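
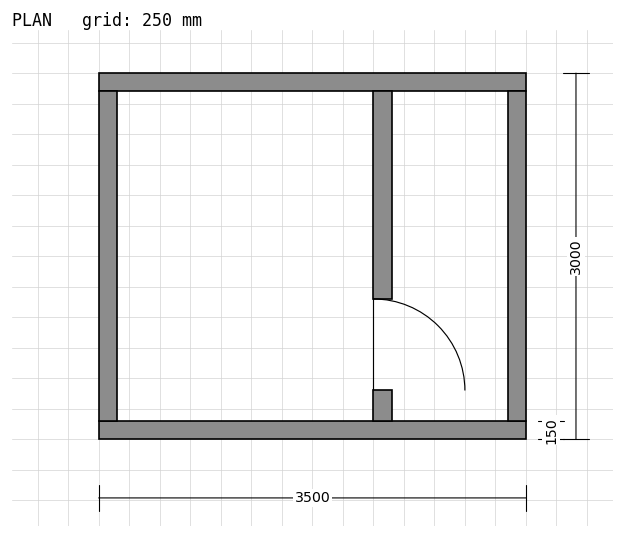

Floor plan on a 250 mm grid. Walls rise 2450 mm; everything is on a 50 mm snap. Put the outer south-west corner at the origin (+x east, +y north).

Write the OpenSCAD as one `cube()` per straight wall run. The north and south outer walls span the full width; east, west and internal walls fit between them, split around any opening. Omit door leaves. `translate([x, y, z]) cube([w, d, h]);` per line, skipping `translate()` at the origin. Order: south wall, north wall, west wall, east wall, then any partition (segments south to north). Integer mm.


cube([3500, 150, 2450]);
translate([0, 2850, 0]) cube([3500, 150, 2450]);
translate([0, 150, 0]) cube([150, 2700, 2450]);
translate([3350, 150, 0]) cube([150, 2700, 2450]);
translate([2250, 150, 0]) cube([150, 250, 2450]);
translate([2250, 1150, 0]) cube([150, 1700, 2450]);


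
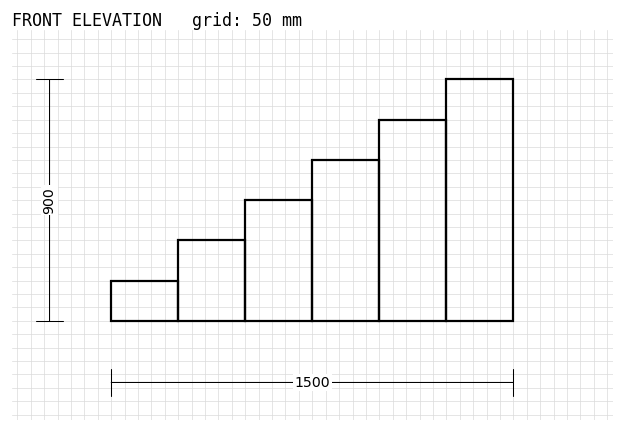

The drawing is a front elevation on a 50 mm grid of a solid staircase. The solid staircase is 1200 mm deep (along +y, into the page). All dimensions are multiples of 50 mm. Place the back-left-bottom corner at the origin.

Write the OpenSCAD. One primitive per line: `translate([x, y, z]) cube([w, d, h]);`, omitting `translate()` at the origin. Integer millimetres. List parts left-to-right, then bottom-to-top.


cube([250, 1200, 150]);
translate([250, 0, 0]) cube([250, 1200, 300]);
translate([500, 0, 0]) cube([250, 1200, 450]);
translate([750, 0, 0]) cube([250, 1200, 600]);
translate([1000, 0, 0]) cube([250, 1200, 750]);
translate([1250, 0, 0]) cube([250, 1200, 900]);


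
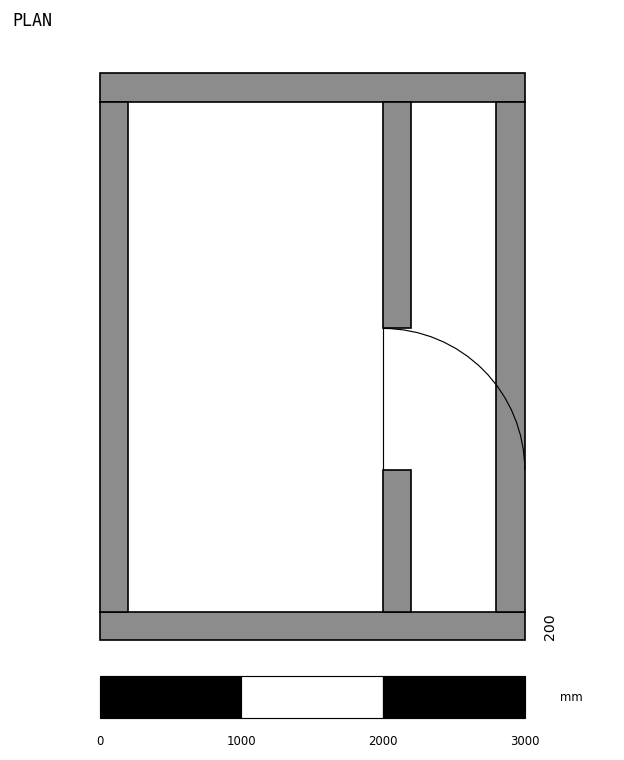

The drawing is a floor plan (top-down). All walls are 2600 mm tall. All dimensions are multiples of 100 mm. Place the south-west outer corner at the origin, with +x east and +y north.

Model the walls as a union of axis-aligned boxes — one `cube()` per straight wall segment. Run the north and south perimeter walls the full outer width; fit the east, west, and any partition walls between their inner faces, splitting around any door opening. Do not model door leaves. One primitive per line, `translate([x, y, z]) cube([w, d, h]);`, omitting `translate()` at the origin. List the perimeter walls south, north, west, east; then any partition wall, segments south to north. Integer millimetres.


cube([3000, 200, 2600]);
translate([0, 3800, 0]) cube([3000, 200, 2600]);
translate([0, 200, 0]) cube([200, 3600, 2600]);
translate([2800, 200, 0]) cube([200, 3600, 2600]);
translate([2000, 200, 0]) cube([200, 1000, 2600]);
translate([2000, 2200, 0]) cube([200, 1600, 2600]);


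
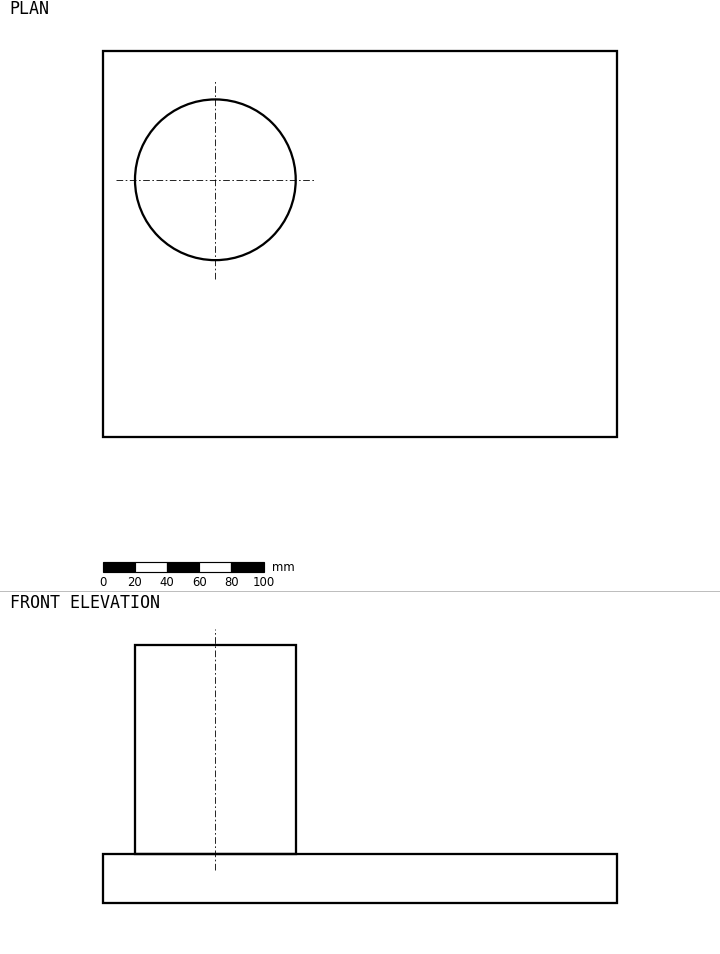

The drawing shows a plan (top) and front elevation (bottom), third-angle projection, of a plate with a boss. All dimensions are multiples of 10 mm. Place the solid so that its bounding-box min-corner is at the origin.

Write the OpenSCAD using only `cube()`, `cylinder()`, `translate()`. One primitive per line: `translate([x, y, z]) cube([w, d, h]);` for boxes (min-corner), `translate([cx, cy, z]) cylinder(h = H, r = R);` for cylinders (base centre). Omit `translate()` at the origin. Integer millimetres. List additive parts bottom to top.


cube([320, 240, 30]);
translate([70, 160, 30]) cylinder(h = 130, r = 50);


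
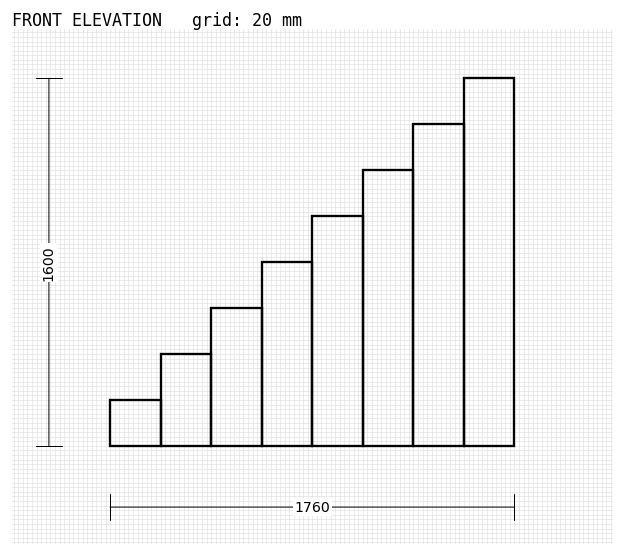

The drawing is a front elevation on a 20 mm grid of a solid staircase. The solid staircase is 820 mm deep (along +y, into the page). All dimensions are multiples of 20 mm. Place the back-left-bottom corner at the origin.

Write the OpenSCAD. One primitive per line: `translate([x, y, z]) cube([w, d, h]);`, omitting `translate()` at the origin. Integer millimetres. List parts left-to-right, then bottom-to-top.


cube([220, 820, 200]);
translate([220, 0, 0]) cube([220, 820, 400]);
translate([440, 0, 0]) cube([220, 820, 600]);
translate([660, 0, 0]) cube([220, 820, 800]);
translate([880, 0, 0]) cube([220, 820, 1000]);
translate([1100, 0, 0]) cube([220, 820, 1200]);
translate([1320, 0, 0]) cube([220, 820, 1400]);
translate([1540, 0, 0]) cube([220, 820, 1600]);


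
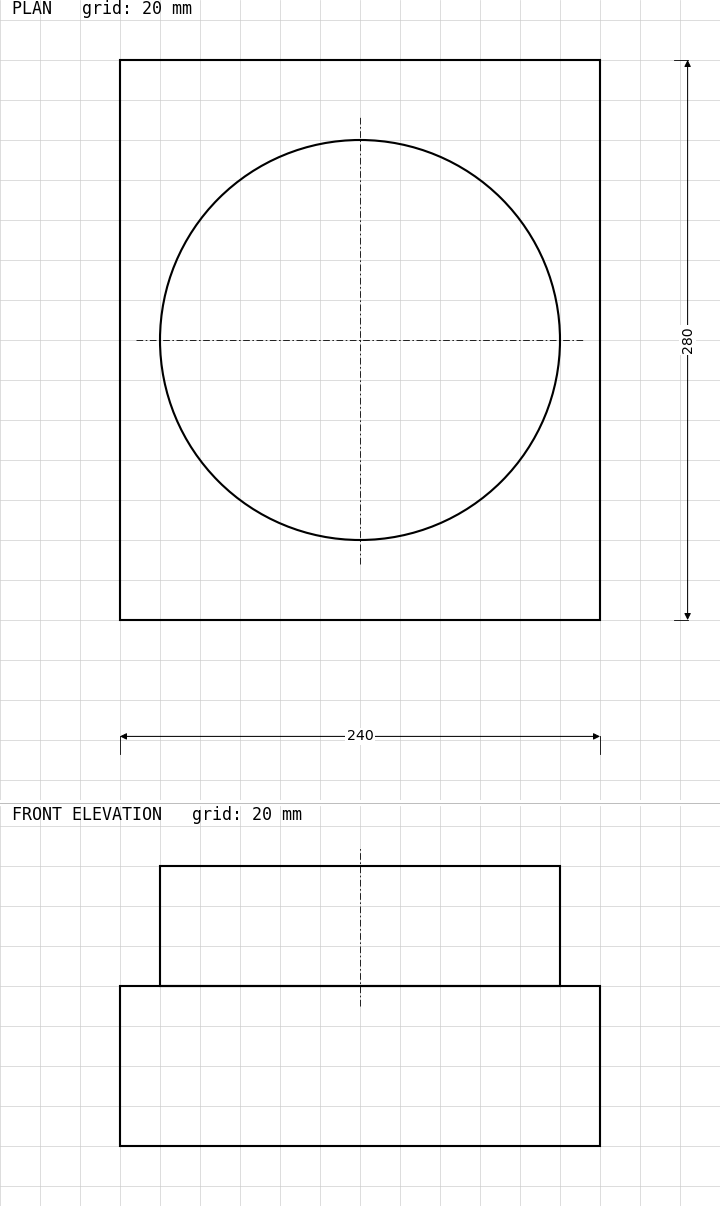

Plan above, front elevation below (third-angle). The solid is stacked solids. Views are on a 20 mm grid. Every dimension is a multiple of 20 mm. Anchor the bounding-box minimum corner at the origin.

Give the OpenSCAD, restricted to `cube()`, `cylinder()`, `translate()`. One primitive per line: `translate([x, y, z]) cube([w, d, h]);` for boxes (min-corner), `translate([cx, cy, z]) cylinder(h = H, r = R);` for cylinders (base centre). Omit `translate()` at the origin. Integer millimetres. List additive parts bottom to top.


cube([240, 280, 80]);
translate([120, 140, 80]) cylinder(h = 60, r = 100);


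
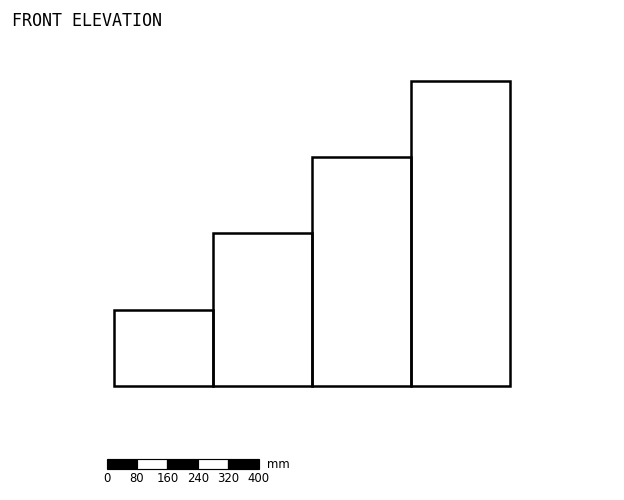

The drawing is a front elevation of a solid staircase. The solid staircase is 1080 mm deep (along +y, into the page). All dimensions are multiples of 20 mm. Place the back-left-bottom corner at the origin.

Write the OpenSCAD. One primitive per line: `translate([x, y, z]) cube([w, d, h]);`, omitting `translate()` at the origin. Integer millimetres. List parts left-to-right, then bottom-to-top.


cube([260, 1080, 200]);
translate([260, 0, 0]) cube([260, 1080, 400]);
translate([520, 0, 0]) cube([260, 1080, 600]);
translate([780, 0, 0]) cube([260, 1080, 800]);


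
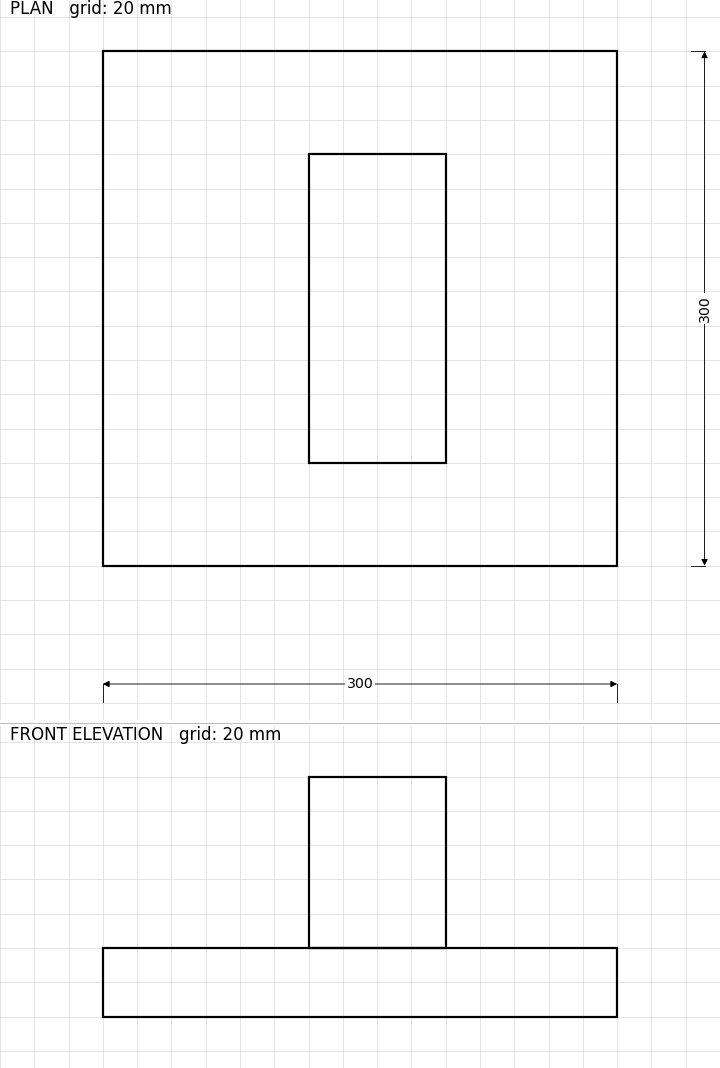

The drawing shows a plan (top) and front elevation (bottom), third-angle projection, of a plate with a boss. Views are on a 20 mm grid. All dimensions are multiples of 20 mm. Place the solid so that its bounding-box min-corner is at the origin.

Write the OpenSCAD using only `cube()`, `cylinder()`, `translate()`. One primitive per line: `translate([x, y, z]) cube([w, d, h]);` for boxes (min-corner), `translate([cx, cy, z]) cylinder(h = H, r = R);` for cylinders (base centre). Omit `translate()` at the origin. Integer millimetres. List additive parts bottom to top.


cube([300, 300, 40]);
translate([120, 60, 40]) cube([80, 180, 100]);


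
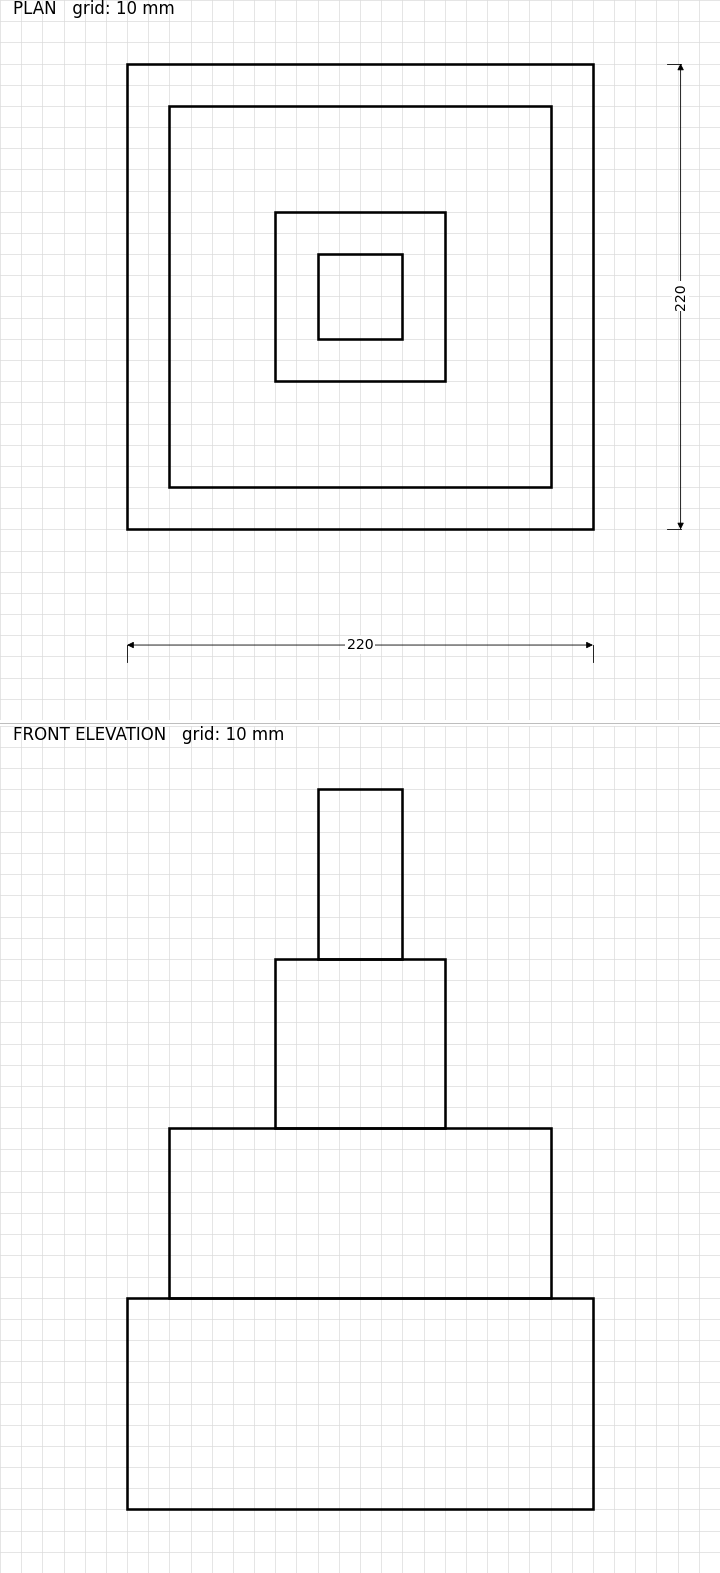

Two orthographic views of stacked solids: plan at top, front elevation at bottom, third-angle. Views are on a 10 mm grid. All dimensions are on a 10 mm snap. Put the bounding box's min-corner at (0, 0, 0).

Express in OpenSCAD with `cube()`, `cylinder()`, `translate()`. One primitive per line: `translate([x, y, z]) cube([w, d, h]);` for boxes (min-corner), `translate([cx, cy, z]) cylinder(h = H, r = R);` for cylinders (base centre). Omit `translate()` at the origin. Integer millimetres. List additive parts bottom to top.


cube([220, 220, 100]);
translate([20, 20, 100]) cube([180, 180, 80]);
translate([70, 70, 180]) cube([80, 80, 80]);
translate([90, 90, 260]) cube([40, 40, 80]);


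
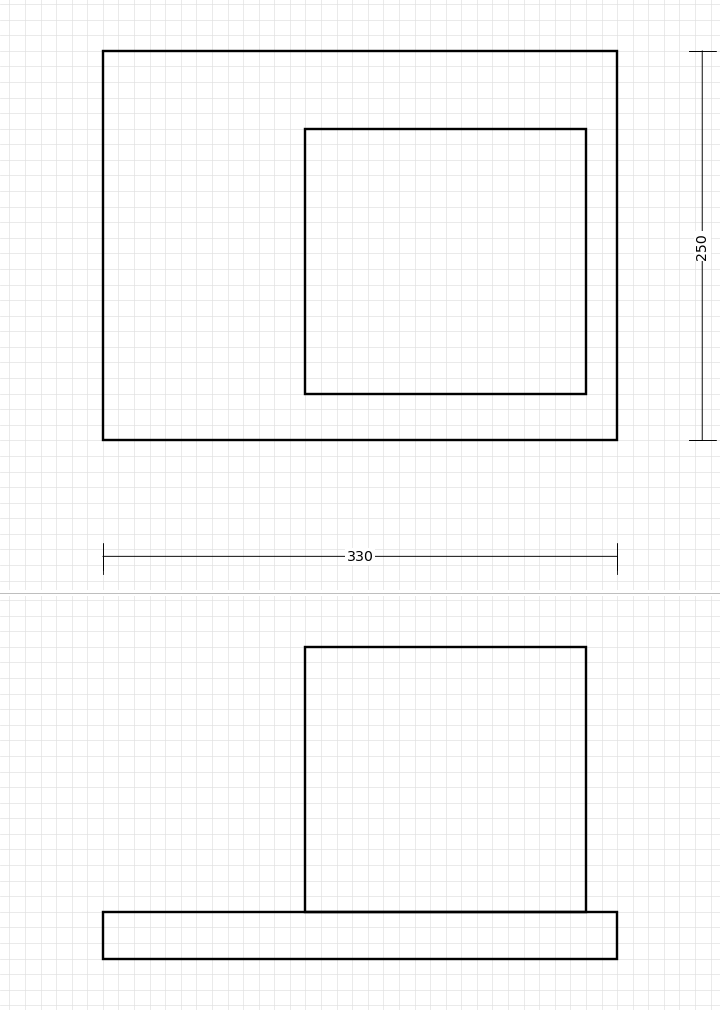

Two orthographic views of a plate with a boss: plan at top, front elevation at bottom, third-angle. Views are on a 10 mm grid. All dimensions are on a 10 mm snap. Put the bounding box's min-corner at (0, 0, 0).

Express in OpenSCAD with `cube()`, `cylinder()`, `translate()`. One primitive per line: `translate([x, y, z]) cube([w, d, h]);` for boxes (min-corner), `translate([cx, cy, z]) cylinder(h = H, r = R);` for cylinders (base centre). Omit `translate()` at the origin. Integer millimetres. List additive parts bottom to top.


cube([330, 250, 30]);
translate([130, 30, 30]) cube([180, 170, 170]);


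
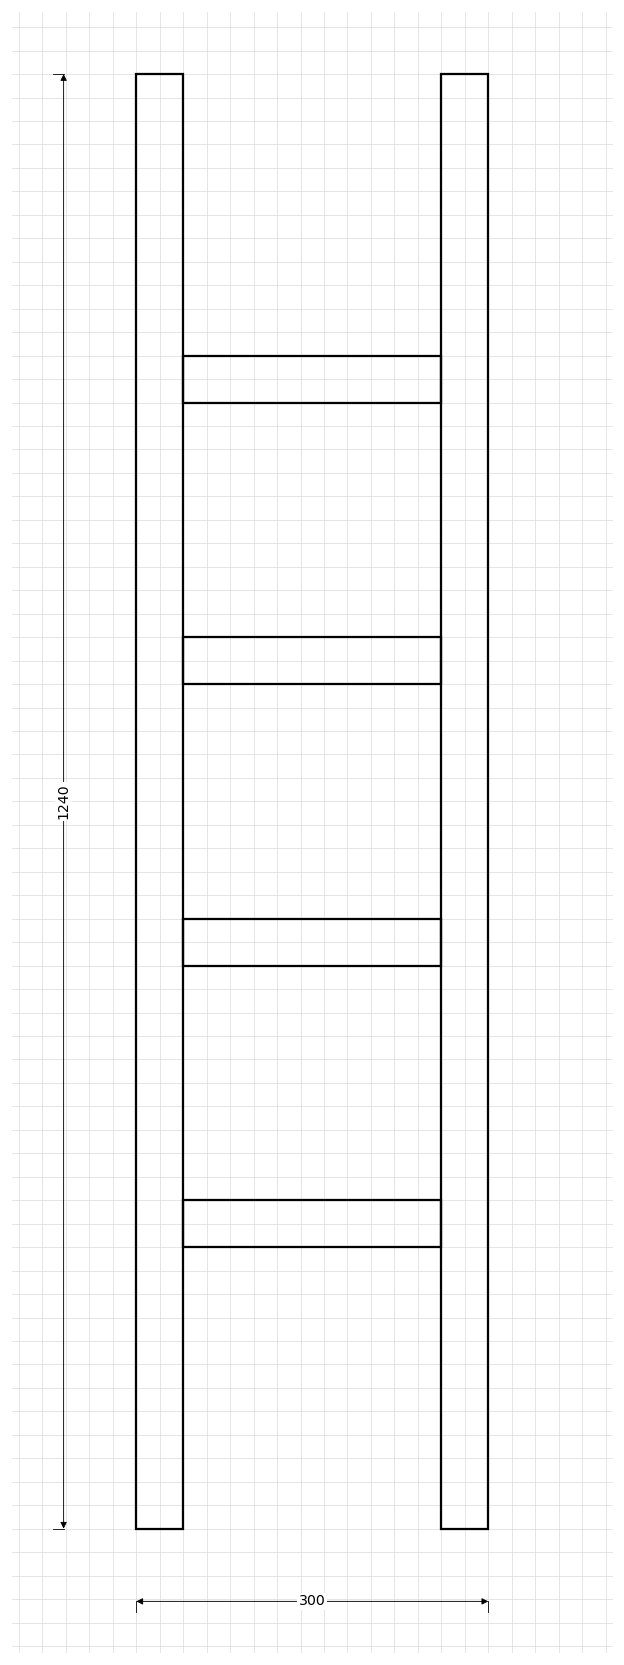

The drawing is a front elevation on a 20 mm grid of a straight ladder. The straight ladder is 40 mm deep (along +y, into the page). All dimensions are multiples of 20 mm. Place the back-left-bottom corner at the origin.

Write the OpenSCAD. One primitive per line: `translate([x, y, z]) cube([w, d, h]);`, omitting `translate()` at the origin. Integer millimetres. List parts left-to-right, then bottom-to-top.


cube([40, 40, 1240]);
translate([40, 0, 240]) cube([220, 40, 40]);
translate([40, 0, 480]) cube([220, 40, 40]);
translate([40, 0, 720]) cube([220, 40, 40]);
translate([40, 0, 960]) cube([220, 40, 40]);
translate([260, 0, 0]) cube([40, 40, 1240]);


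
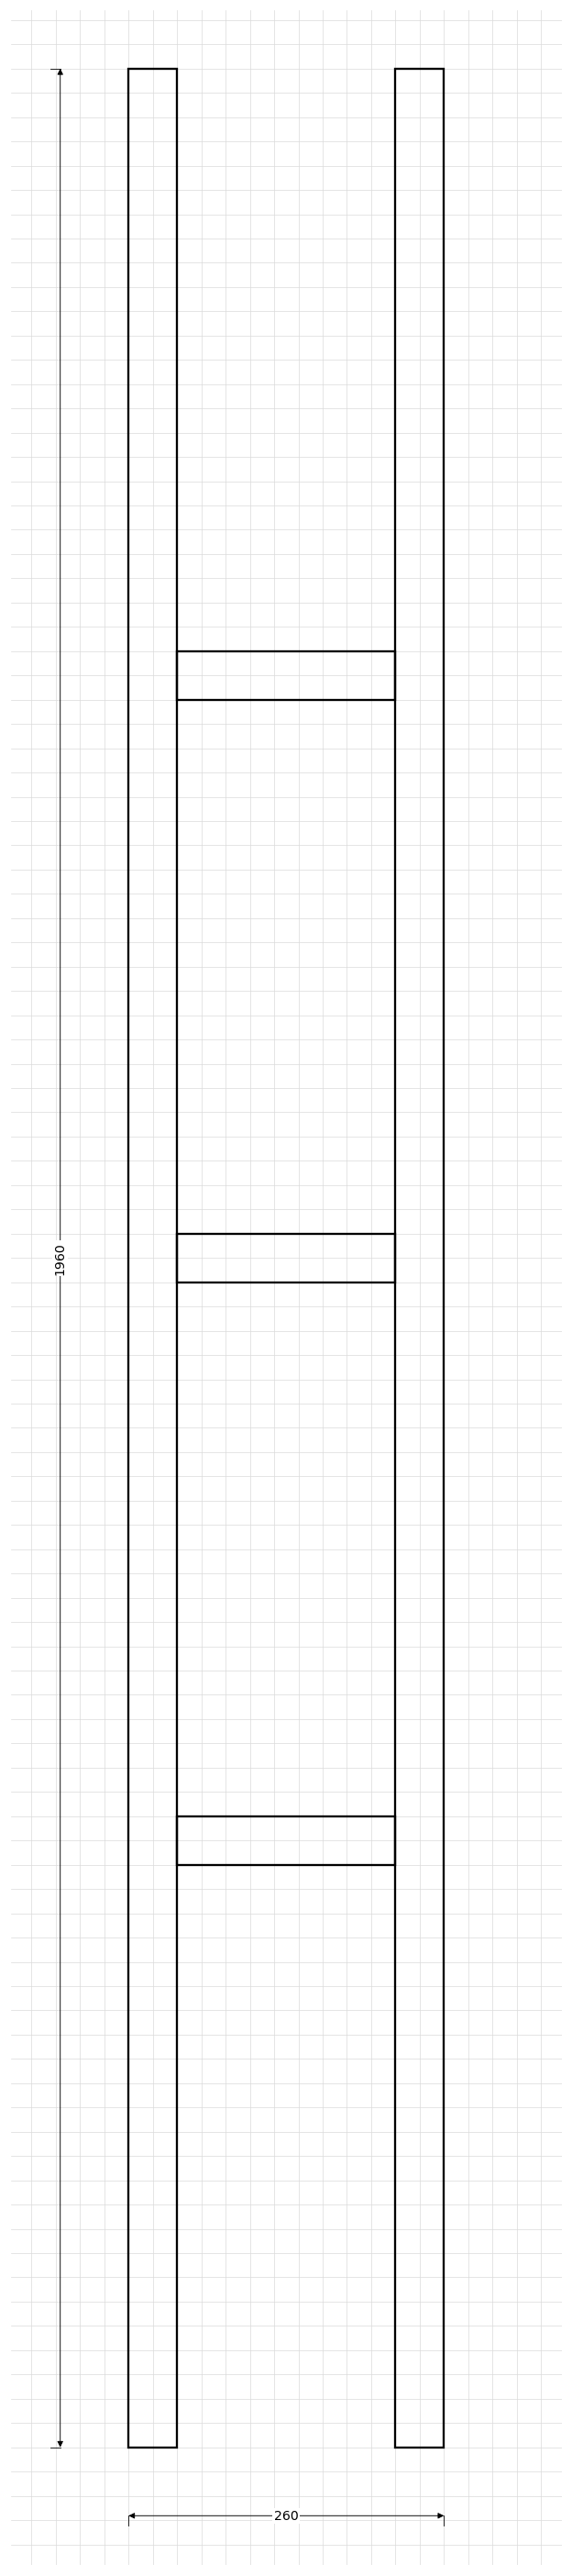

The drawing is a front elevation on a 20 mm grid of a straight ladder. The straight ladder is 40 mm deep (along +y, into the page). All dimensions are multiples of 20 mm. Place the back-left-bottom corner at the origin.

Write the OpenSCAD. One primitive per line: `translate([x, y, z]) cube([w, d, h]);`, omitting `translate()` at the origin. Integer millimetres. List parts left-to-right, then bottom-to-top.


cube([40, 40, 1960]);
translate([40, 0, 480]) cube([180, 40, 40]);
translate([40, 0, 960]) cube([180, 40, 40]);
translate([40, 0, 1440]) cube([180, 40, 40]);
translate([220, 0, 0]) cube([40, 40, 1960]);


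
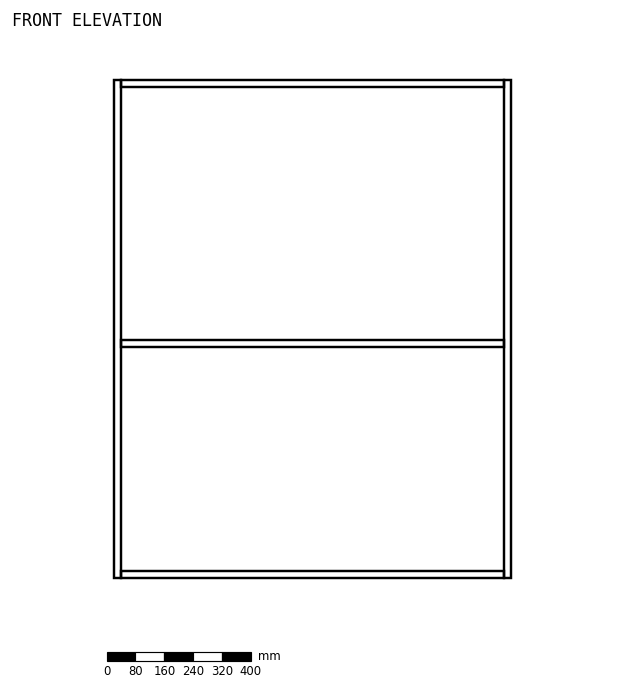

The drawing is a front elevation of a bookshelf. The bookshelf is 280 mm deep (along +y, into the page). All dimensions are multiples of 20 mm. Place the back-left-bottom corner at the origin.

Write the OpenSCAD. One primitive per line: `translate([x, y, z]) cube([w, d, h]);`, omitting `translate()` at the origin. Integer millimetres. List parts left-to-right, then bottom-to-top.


cube([20, 280, 1380]);
translate([20, 0, 0]) cube([1060, 280, 20]);
translate([20, 0, 640]) cube([1060, 280, 20]);
translate([20, 0, 1360]) cube([1060, 280, 20]);
translate([1080, 0, 0]) cube([20, 280, 1380]);


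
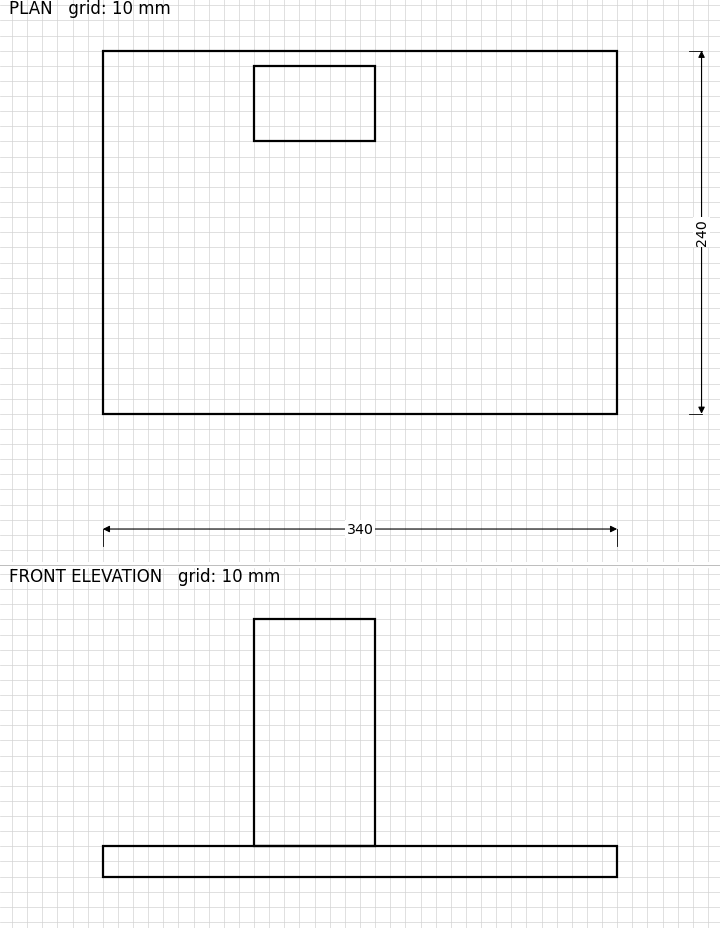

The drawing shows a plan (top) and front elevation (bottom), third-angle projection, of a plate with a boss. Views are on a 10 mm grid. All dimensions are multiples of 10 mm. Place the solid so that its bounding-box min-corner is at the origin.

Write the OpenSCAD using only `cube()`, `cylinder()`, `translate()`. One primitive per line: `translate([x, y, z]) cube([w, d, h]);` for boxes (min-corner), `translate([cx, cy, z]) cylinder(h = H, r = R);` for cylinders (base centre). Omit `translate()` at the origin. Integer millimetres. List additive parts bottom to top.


cube([340, 240, 20]);
translate([100, 180, 20]) cube([80, 50, 150]);


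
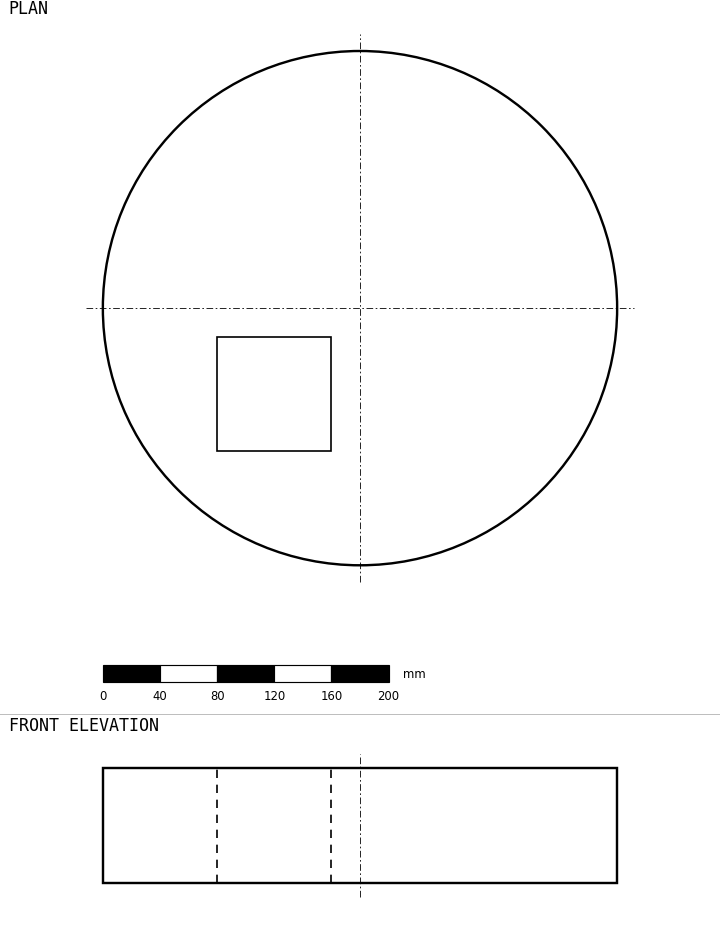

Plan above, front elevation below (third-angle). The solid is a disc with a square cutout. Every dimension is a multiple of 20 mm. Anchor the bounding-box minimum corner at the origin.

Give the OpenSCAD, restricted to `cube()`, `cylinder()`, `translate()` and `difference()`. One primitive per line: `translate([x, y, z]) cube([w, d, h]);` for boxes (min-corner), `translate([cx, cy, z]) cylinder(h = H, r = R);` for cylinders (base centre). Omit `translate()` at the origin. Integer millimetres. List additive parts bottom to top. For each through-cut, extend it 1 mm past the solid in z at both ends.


difference() {
  translate([180, 180, 0]) cylinder(h = 80, r = 180);
  translate([80, 80, -1]) cube([80, 80, 82]);
}


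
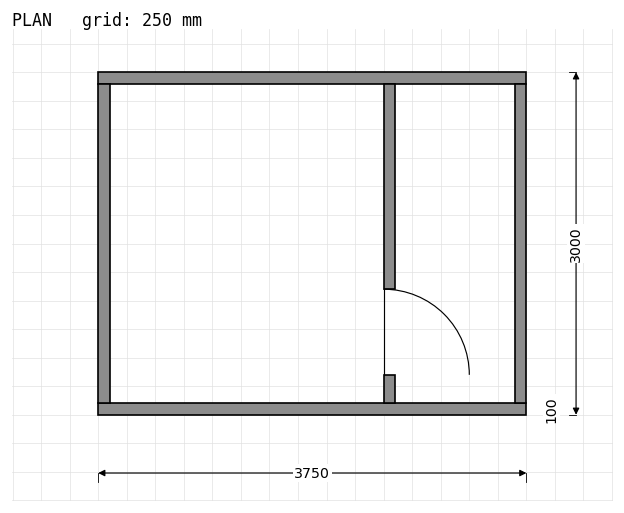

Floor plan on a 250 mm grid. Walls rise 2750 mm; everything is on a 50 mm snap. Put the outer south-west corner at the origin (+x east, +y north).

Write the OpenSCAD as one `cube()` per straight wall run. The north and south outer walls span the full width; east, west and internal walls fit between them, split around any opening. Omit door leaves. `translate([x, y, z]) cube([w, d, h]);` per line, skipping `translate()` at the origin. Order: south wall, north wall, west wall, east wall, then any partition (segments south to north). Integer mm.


cube([3750, 100, 2750]);
translate([0, 2900, 0]) cube([3750, 100, 2750]);
translate([0, 100, 0]) cube([100, 2800, 2750]);
translate([3650, 100, 0]) cube([100, 2800, 2750]);
translate([2500, 100, 0]) cube([100, 250, 2750]);
translate([2500, 1100, 0]) cube([100, 1800, 2750]);


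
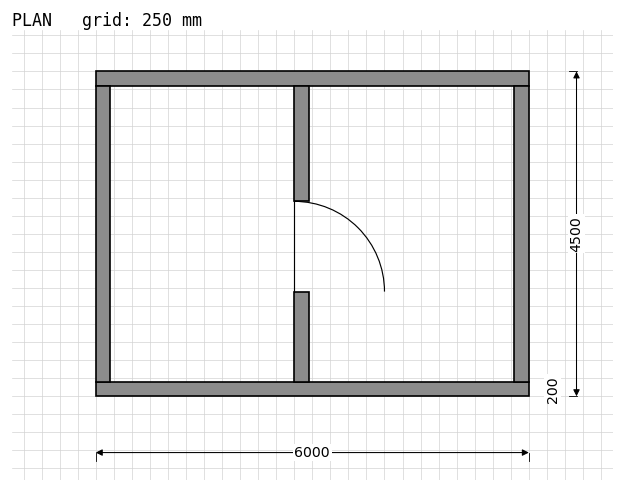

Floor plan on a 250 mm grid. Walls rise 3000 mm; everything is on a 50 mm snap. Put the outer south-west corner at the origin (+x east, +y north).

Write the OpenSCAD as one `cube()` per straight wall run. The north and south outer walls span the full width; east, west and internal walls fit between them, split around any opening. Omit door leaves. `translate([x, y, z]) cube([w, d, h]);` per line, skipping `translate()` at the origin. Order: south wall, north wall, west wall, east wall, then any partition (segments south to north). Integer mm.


cube([6000, 200, 3000]);
translate([0, 4300, 0]) cube([6000, 200, 3000]);
translate([0, 200, 0]) cube([200, 4100, 3000]);
translate([5800, 200, 0]) cube([200, 4100, 3000]);
translate([2750, 200, 0]) cube([200, 1250, 3000]);
translate([2750, 2700, 0]) cube([200, 1600, 3000]);


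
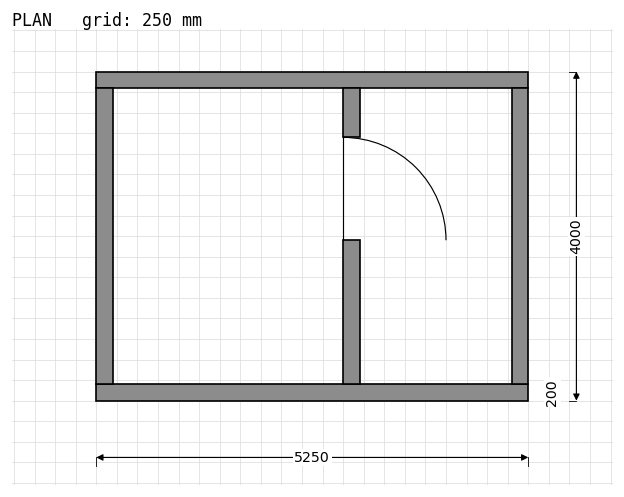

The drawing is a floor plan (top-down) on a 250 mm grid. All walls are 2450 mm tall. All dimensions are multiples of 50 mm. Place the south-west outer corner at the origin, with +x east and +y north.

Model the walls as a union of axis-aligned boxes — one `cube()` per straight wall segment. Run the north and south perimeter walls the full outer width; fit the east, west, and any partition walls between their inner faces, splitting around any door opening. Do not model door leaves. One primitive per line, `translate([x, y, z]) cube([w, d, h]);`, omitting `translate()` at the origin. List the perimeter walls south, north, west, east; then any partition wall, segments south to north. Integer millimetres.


cube([5250, 200, 2450]);
translate([0, 3800, 0]) cube([5250, 200, 2450]);
translate([0, 200, 0]) cube([200, 3600, 2450]);
translate([5050, 200, 0]) cube([200, 3600, 2450]);
translate([3000, 200, 0]) cube([200, 1750, 2450]);
translate([3000, 3200, 0]) cube([200, 600, 2450]);


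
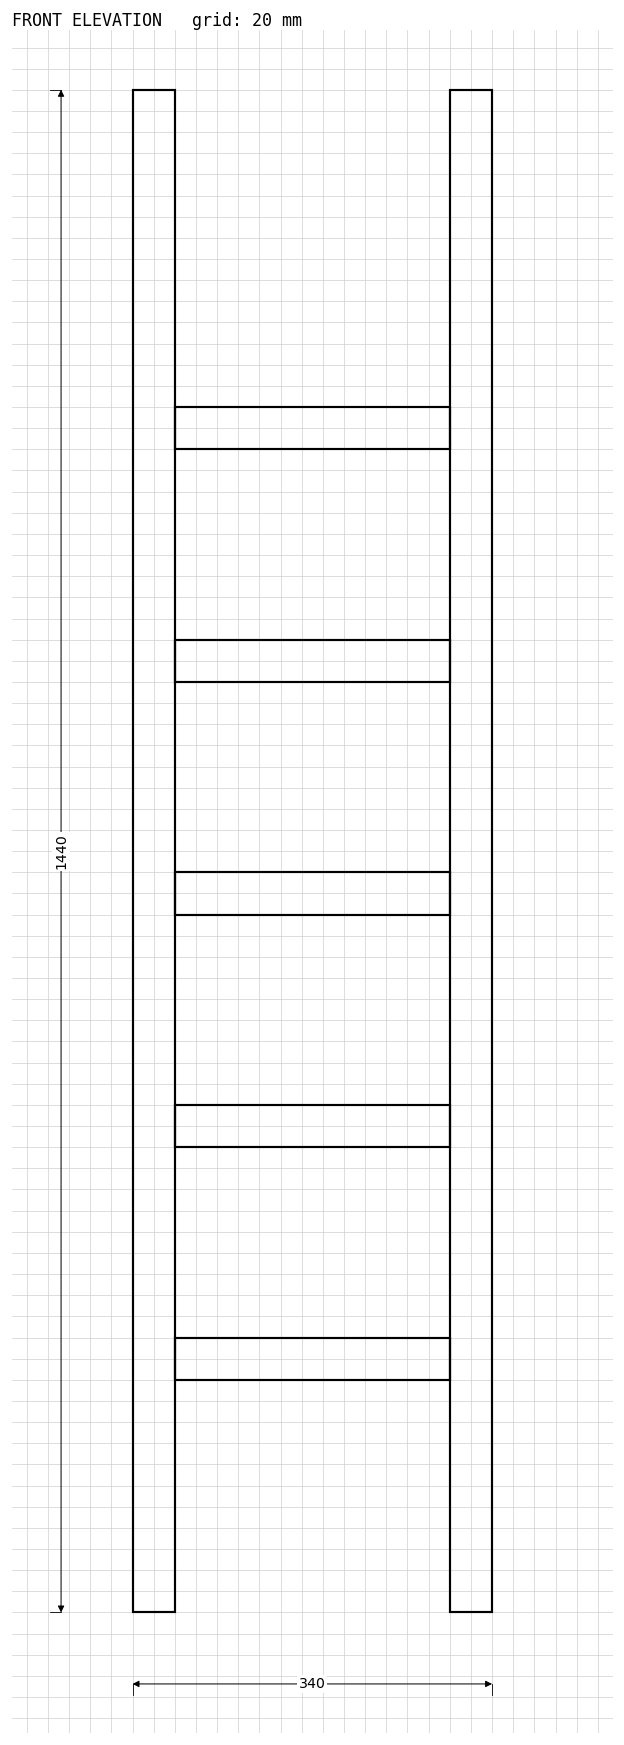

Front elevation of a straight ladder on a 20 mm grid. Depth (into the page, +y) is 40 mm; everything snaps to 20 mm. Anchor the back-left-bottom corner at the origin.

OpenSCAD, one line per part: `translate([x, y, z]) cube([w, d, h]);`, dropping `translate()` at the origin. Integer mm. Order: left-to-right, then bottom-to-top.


cube([40, 40, 1440]);
translate([40, 0, 220]) cube([260, 40, 40]);
translate([40, 0, 440]) cube([260, 40, 40]);
translate([40, 0, 660]) cube([260, 40, 40]);
translate([40, 0, 880]) cube([260, 40, 40]);
translate([40, 0, 1100]) cube([260, 40, 40]);
translate([300, 0, 0]) cube([40, 40, 1440]);


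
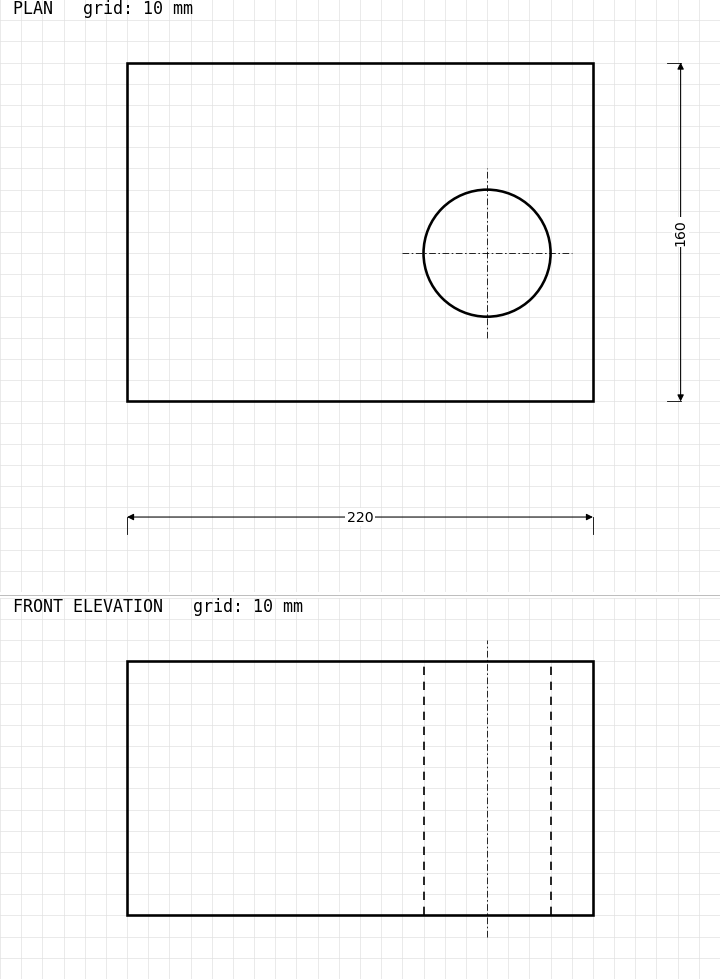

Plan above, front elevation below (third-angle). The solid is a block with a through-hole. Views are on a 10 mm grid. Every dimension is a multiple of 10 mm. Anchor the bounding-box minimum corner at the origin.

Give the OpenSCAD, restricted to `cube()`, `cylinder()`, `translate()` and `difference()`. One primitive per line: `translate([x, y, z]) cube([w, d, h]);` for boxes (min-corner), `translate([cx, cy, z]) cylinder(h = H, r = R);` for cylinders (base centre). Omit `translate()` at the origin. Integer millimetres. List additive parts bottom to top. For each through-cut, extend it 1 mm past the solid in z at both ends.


difference() {
  cube([220, 160, 120]);
  translate([170, 70, -1]) cylinder(h = 122, r = 30);
}


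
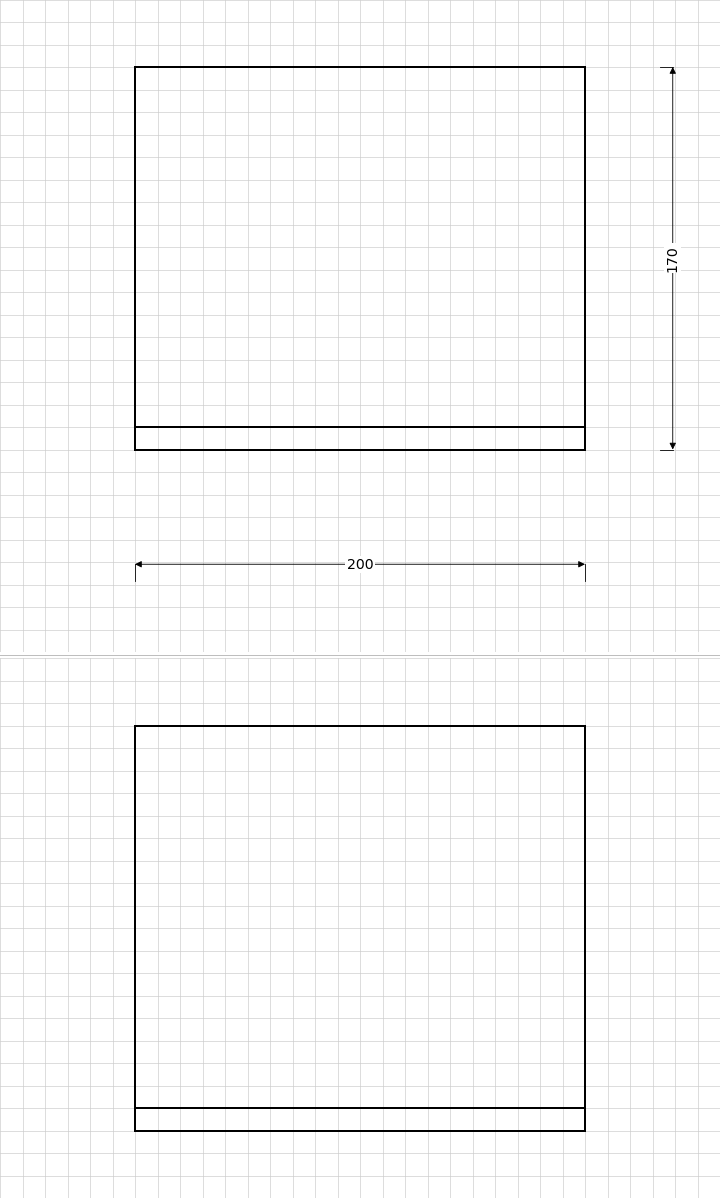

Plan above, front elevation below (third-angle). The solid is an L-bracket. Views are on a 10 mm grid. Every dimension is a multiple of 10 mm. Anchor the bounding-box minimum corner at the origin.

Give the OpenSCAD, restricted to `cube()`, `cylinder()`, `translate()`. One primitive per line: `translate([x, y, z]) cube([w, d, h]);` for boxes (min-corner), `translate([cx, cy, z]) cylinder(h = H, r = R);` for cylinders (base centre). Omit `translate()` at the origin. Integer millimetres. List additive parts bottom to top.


cube([200, 170, 10]);
translate([0, 0, 10]) cube([200, 10, 170]);


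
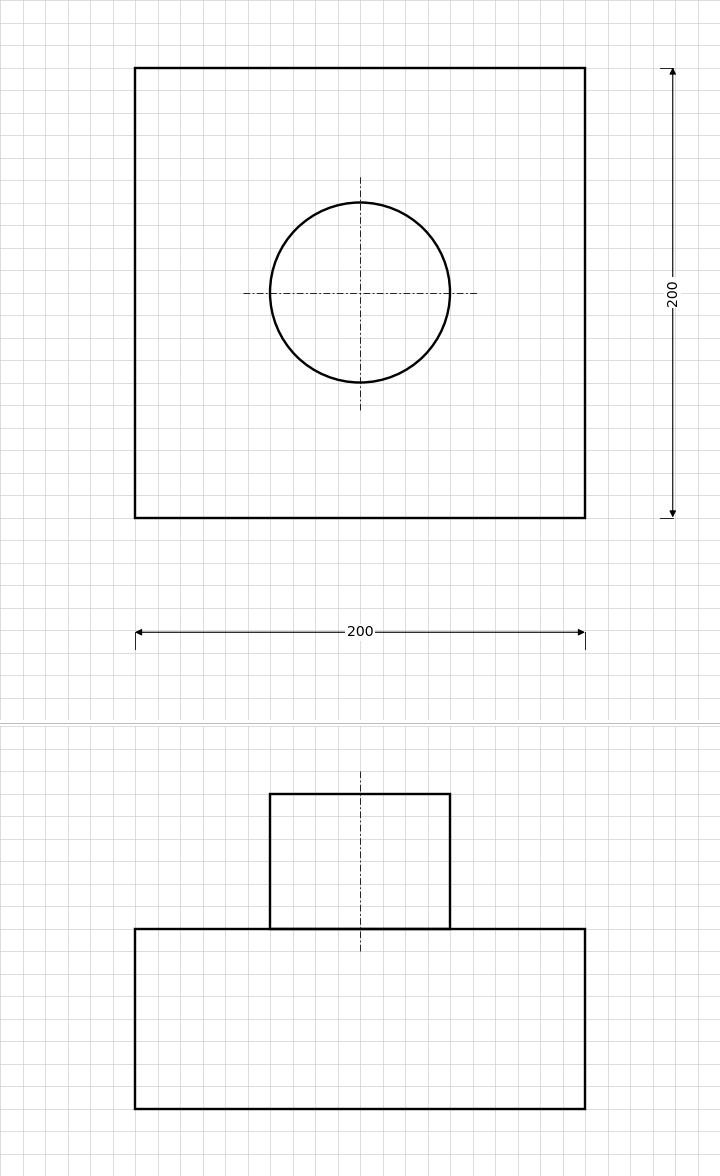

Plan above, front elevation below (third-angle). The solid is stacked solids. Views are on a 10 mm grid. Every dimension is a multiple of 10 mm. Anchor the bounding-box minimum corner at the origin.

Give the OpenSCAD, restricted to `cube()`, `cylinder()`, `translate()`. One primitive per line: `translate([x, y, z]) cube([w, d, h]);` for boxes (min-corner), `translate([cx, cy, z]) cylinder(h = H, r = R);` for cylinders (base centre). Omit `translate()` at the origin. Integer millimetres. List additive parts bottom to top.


cube([200, 200, 80]);
translate([100, 100, 80]) cylinder(h = 60, r = 40);


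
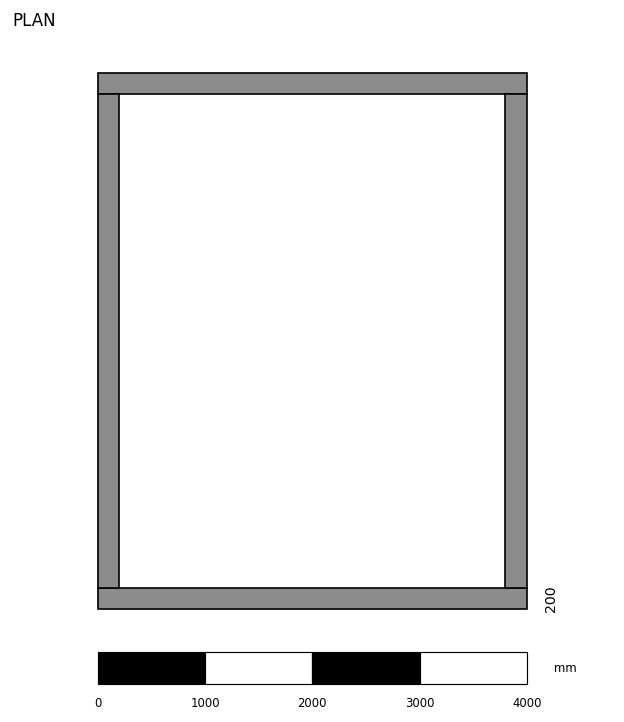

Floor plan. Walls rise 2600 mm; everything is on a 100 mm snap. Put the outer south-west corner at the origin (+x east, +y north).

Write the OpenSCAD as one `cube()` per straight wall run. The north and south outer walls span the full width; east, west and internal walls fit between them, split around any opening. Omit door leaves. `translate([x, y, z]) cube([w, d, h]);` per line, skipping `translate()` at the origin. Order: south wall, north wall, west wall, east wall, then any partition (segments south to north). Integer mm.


cube([4000, 200, 2600]);
translate([0, 4800, 0]) cube([4000, 200, 2600]);
translate([0, 200, 0]) cube([200, 4600, 2600]);
translate([3800, 200, 0]) cube([200, 4600, 2600]);


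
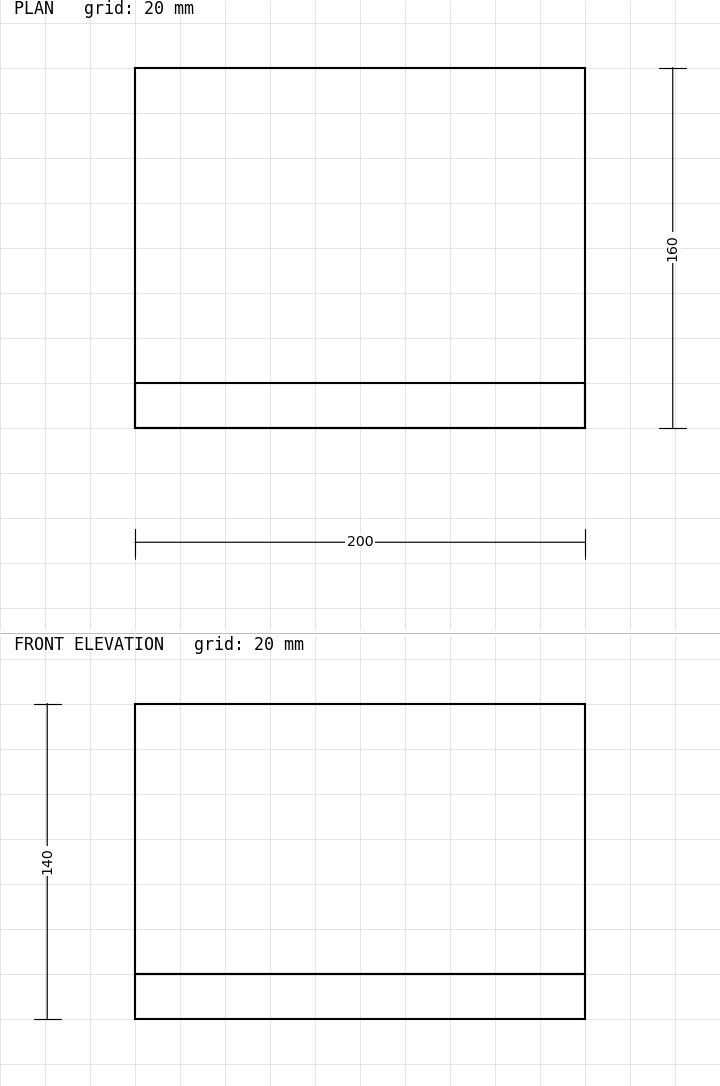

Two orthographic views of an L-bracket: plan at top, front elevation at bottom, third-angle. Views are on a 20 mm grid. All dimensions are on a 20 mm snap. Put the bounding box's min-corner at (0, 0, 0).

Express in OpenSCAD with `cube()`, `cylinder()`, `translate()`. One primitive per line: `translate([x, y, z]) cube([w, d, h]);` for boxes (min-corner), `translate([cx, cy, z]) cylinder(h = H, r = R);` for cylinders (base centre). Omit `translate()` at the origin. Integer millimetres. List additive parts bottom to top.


cube([200, 160, 20]);
translate([0, 0, 20]) cube([200, 20, 120]);


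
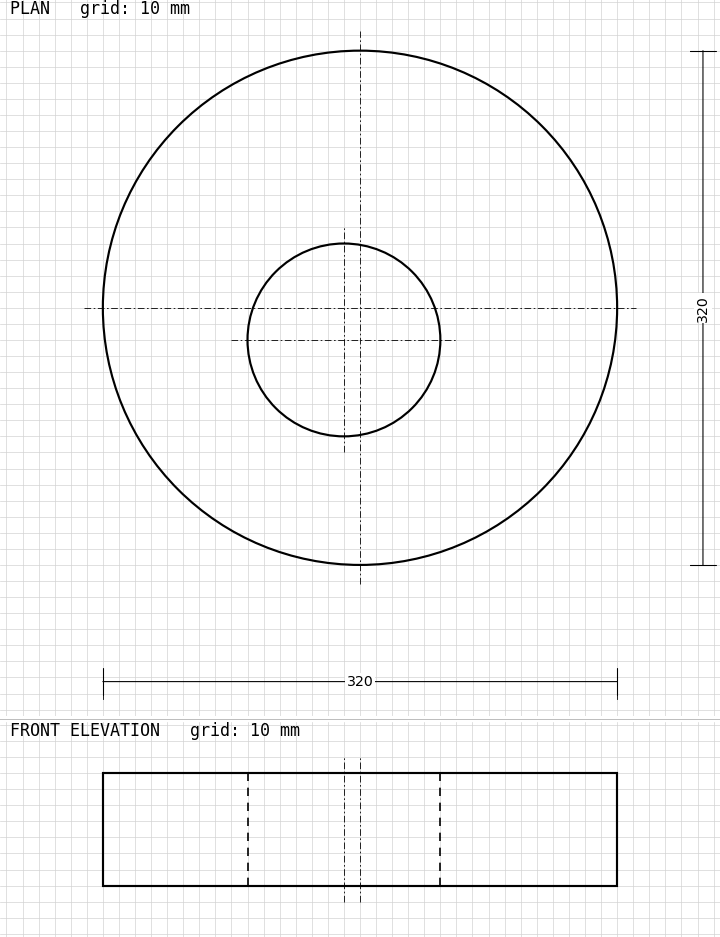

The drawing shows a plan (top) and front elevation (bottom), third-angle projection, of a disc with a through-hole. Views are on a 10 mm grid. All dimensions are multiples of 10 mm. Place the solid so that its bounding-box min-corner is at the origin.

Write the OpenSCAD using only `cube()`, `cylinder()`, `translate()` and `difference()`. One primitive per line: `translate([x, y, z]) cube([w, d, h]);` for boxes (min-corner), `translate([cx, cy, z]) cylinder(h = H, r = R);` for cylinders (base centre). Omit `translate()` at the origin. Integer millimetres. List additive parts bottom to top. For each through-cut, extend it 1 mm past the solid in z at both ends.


difference() {
  translate([160, 160, 0]) cylinder(h = 70, r = 160);
  translate([150, 140, -1]) cylinder(h = 72, r = 60);
}


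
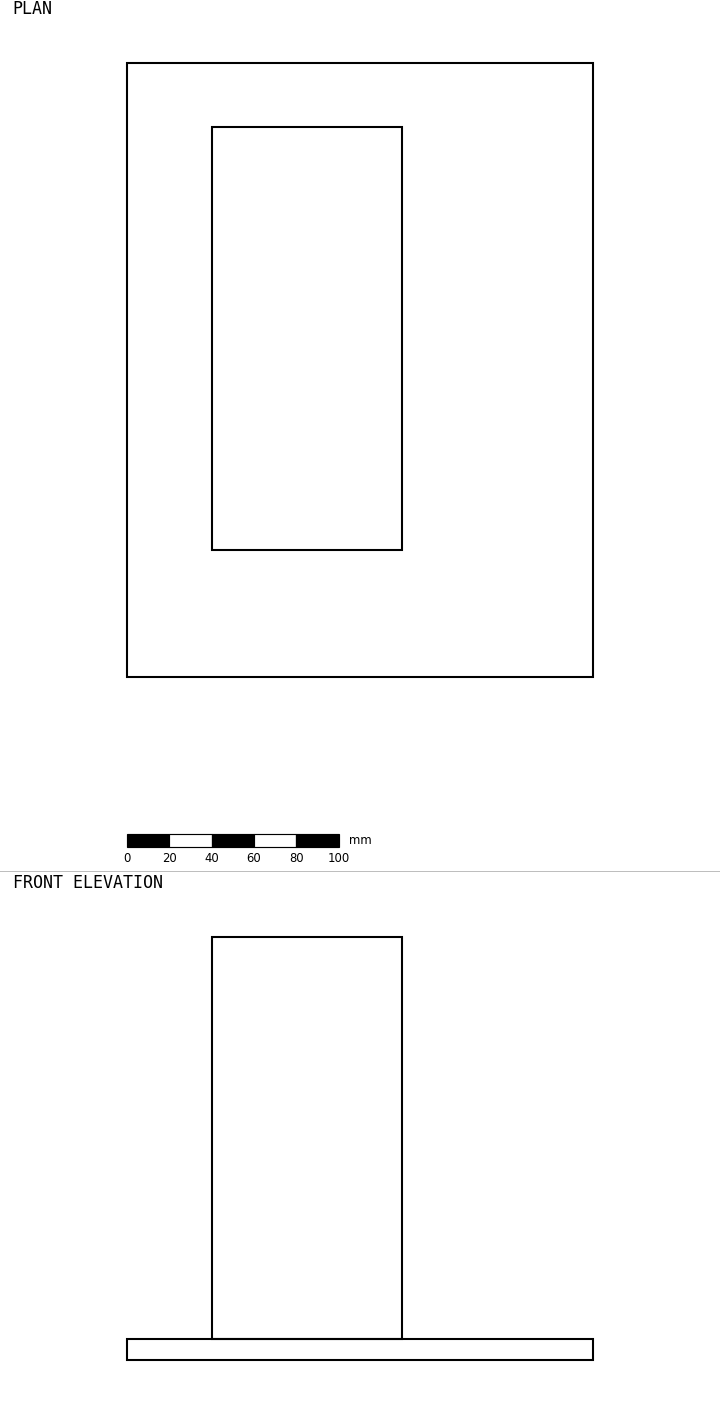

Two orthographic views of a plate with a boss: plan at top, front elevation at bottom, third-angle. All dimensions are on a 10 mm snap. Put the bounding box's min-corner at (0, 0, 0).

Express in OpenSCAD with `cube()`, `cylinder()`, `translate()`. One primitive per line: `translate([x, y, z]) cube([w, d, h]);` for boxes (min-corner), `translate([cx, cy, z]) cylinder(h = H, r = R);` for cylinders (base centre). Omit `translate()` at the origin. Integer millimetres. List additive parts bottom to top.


cube([220, 290, 10]);
translate([40, 60, 10]) cube([90, 200, 190]);


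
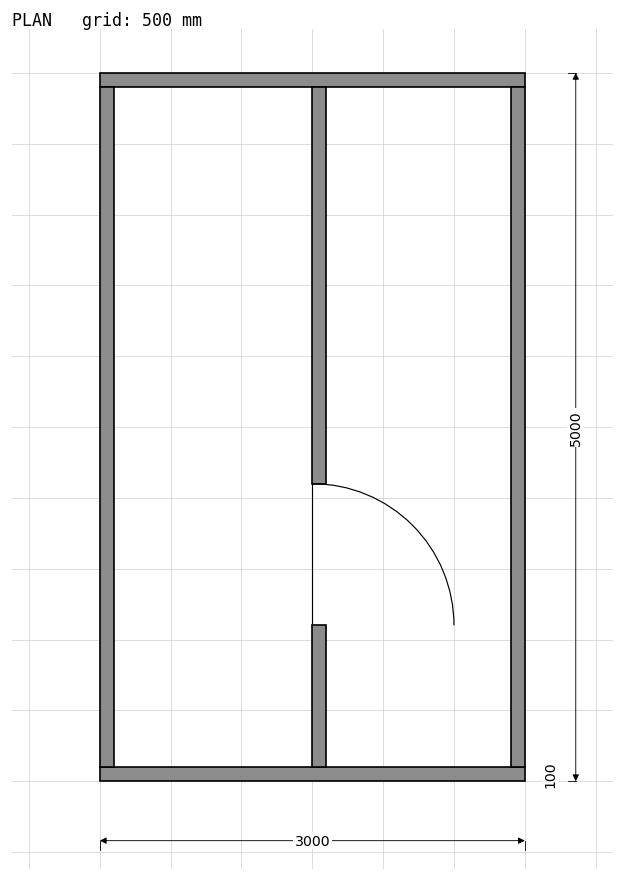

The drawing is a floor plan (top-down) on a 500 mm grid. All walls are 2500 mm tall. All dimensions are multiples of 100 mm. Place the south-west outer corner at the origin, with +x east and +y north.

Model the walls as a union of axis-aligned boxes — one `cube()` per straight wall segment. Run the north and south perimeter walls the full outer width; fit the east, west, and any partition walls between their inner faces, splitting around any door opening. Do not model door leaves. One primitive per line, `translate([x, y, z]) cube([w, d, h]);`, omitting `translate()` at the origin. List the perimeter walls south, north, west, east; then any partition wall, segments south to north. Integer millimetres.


cube([3000, 100, 2500]);
translate([0, 4900, 0]) cube([3000, 100, 2500]);
translate([0, 100, 0]) cube([100, 4800, 2500]);
translate([2900, 100, 0]) cube([100, 4800, 2500]);
translate([1500, 100, 0]) cube([100, 1000, 2500]);
translate([1500, 2100, 0]) cube([100, 2800, 2500]);


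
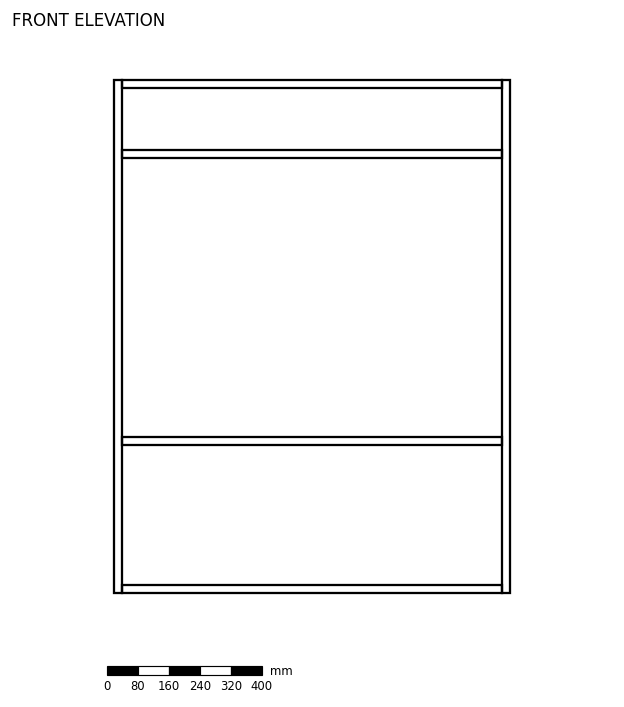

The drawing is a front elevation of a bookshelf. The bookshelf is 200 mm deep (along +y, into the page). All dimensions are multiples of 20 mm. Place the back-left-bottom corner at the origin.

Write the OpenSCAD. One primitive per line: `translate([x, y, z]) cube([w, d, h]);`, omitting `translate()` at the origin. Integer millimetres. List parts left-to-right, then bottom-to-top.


cube([20, 200, 1320]);
translate([20, 0, 0]) cube([980, 200, 20]);
translate([20, 0, 380]) cube([980, 200, 20]);
translate([20, 0, 1120]) cube([980, 200, 20]);
translate([20, 0, 1300]) cube([980, 200, 20]);
translate([1000, 0, 0]) cube([20, 200, 1320]);


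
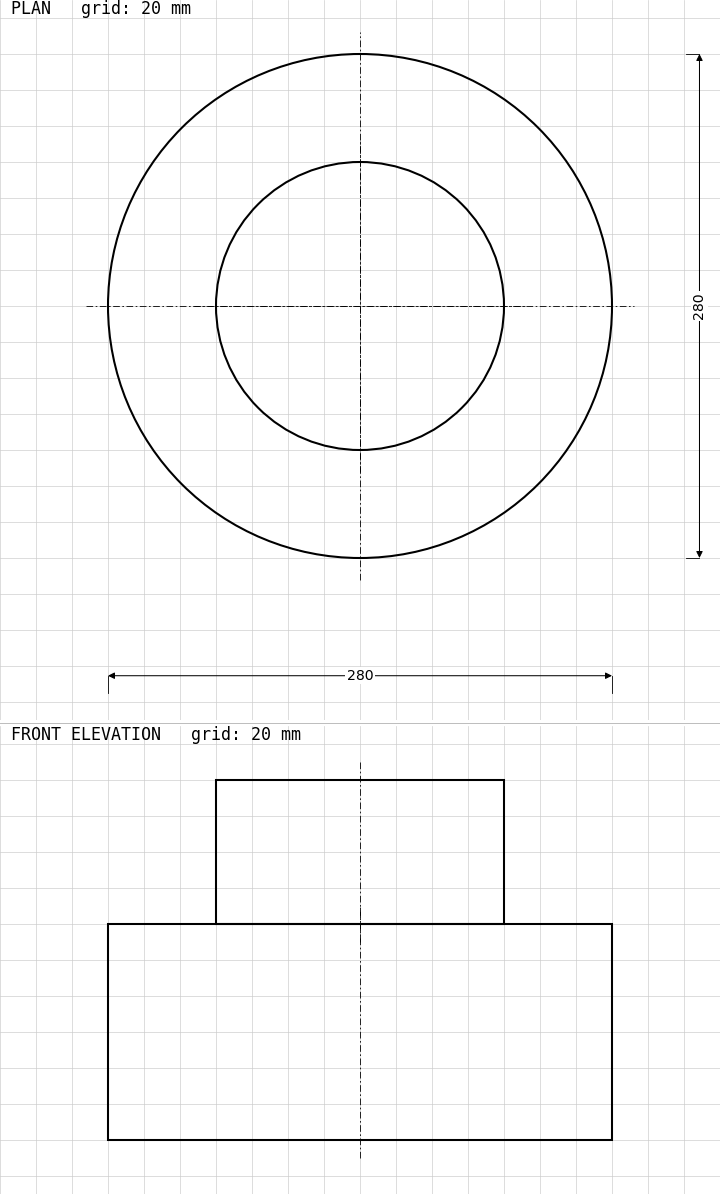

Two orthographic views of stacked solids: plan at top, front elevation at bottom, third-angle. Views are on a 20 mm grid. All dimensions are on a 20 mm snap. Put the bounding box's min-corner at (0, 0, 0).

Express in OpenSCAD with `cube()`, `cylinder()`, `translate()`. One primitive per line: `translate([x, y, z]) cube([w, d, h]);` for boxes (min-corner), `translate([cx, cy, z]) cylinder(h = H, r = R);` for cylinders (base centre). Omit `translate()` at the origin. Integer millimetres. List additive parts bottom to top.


translate([140, 140, 0]) cylinder(h = 120, r = 140);
translate([140, 140, 120]) cylinder(h = 80, r = 80);


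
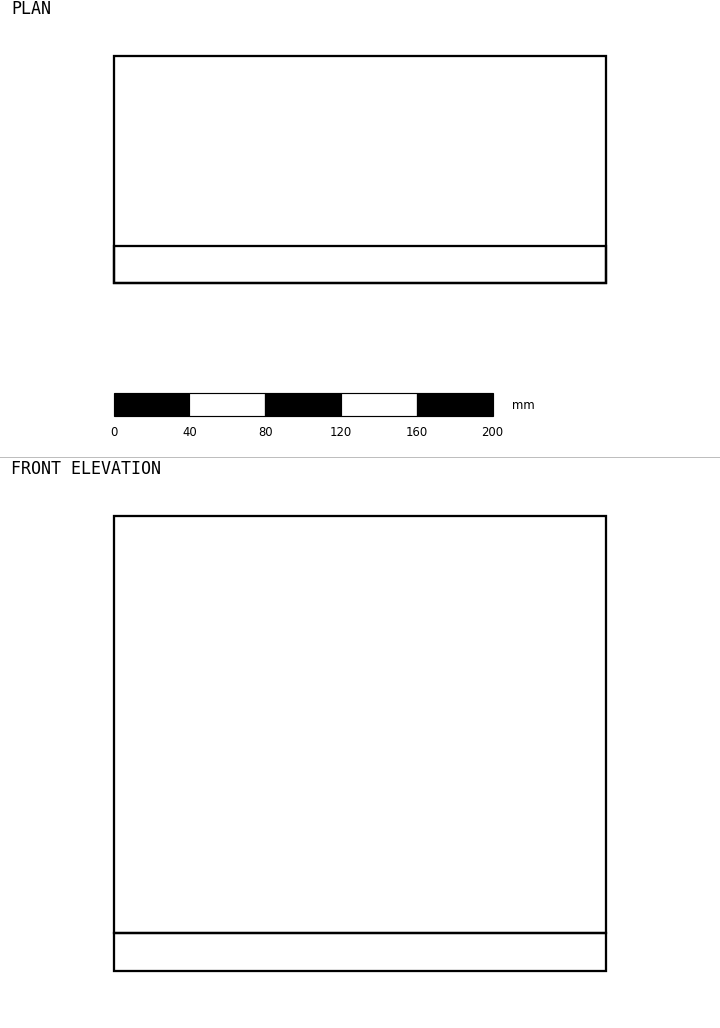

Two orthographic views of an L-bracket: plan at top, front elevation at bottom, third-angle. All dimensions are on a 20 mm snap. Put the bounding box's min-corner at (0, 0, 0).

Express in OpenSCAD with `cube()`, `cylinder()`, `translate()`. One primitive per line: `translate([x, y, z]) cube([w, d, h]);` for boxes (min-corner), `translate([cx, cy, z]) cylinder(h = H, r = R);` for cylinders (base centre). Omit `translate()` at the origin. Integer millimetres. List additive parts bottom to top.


cube([260, 120, 20]);
translate([0, 0, 20]) cube([260, 20, 220]);


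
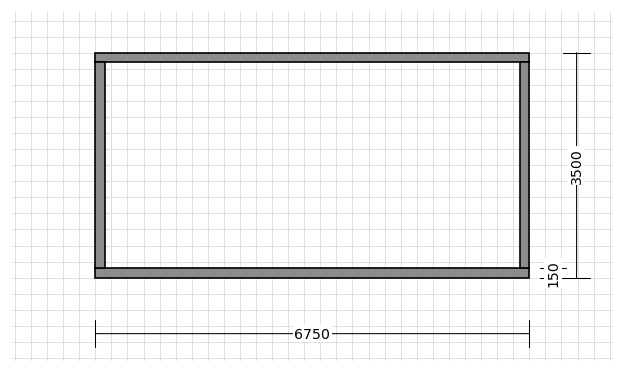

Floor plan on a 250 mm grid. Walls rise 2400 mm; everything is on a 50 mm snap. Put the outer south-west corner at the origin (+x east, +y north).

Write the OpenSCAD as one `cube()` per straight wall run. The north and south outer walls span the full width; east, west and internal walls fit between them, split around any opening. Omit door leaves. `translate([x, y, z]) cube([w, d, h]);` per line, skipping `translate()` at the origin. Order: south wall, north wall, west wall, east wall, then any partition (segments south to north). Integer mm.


cube([6750, 150, 2400]);
translate([0, 3350, 0]) cube([6750, 150, 2400]);
translate([0, 150, 0]) cube([150, 3200, 2400]);
translate([6600, 150, 0]) cube([150, 3200, 2400]);


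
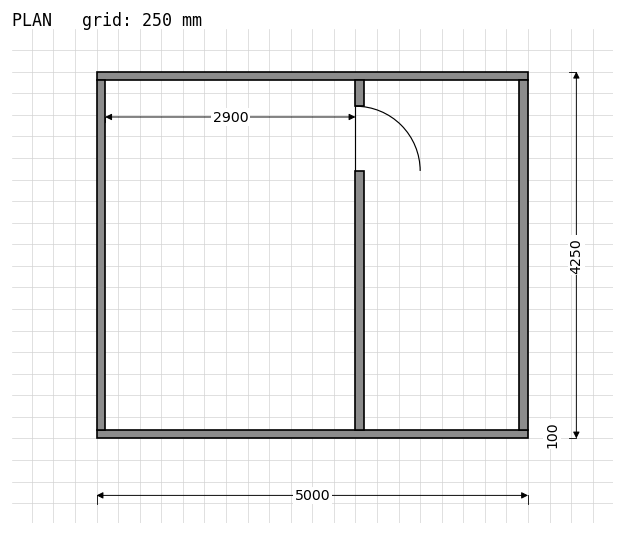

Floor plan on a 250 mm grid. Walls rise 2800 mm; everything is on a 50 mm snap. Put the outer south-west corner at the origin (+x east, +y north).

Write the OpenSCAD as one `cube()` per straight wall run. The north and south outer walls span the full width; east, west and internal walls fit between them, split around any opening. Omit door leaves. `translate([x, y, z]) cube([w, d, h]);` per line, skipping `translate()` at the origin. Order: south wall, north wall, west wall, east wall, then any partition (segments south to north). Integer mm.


cube([5000, 100, 2800]);
translate([0, 4150, 0]) cube([5000, 100, 2800]);
translate([0, 100, 0]) cube([100, 4050, 2800]);
translate([4900, 100, 0]) cube([100, 4050, 2800]);
translate([3000, 100, 0]) cube([100, 3000, 2800]);
translate([3000, 3850, 0]) cube([100, 300, 2800]);


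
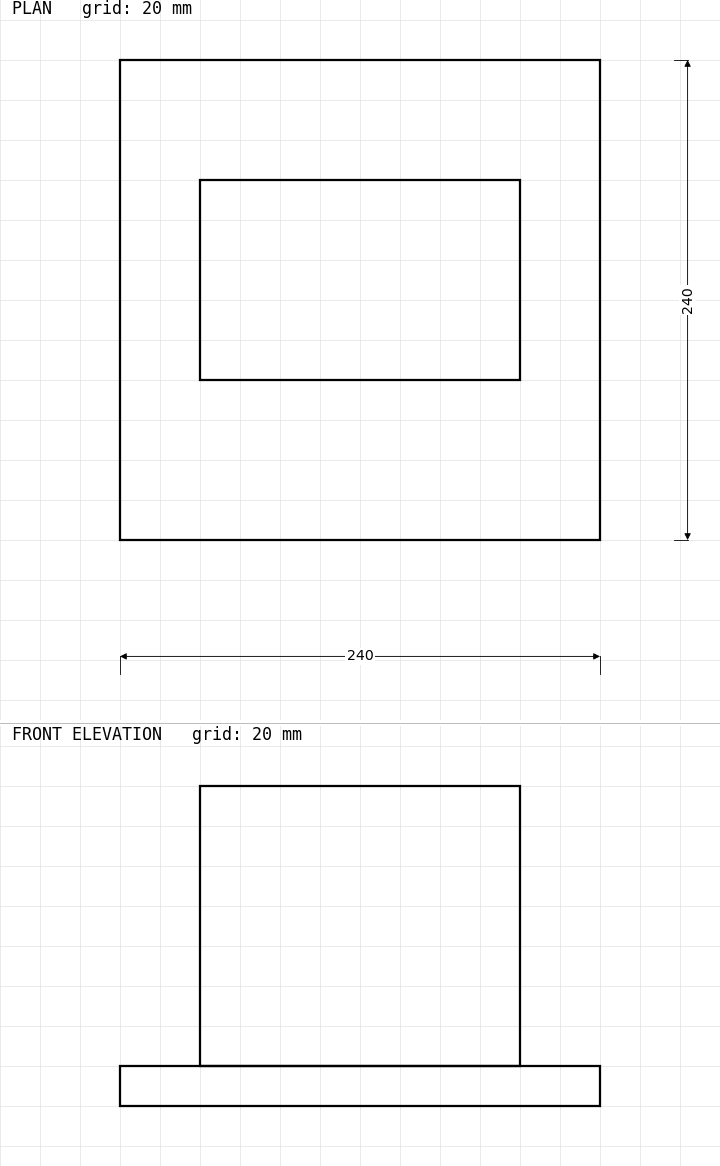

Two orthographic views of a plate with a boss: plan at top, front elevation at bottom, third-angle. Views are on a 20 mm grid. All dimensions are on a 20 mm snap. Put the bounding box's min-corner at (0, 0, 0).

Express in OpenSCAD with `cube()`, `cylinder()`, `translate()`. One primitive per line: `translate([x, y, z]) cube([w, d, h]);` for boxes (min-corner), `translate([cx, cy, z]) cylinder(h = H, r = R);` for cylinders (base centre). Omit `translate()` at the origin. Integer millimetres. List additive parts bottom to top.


cube([240, 240, 20]);
translate([40, 80, 20]) cube([160, 100, 140]);


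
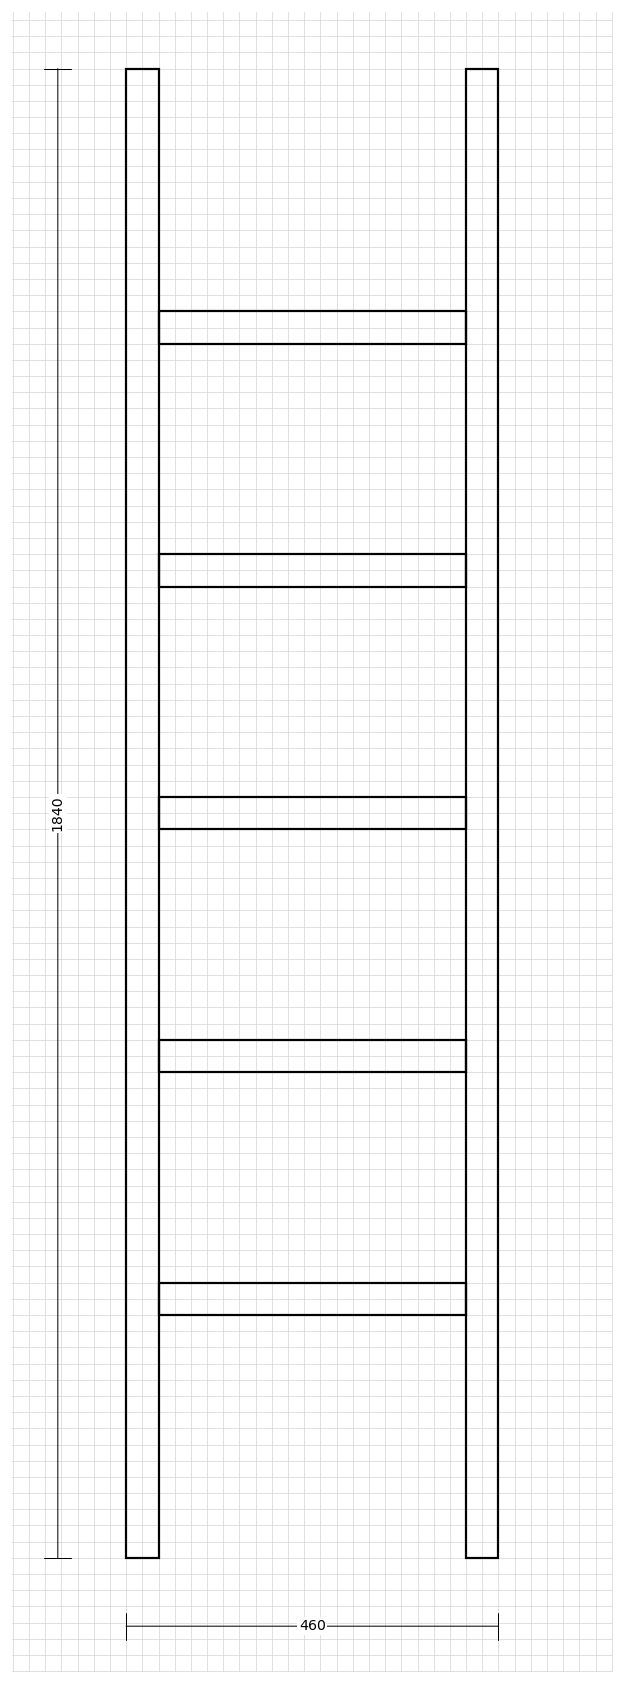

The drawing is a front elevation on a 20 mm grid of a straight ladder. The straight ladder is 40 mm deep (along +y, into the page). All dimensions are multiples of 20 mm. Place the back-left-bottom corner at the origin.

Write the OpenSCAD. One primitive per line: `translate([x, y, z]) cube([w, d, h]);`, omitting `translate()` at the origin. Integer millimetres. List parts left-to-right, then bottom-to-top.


cube([40, 40, 1840]);
translate([40, 0, 300]) cube([380, 40, 40]);
translate([40, 0, 600]) cube([380, 40, 40]);
translate([40, 0, 900]) cube([380, 40, 40]);
translate([40, 0, 1200]) cube([380, 40, 40]);
translate([40, 0, 1500]) cube([380, 40, 40]);
translate([420, 0, 0]) cube([40, 40, 1840]);
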